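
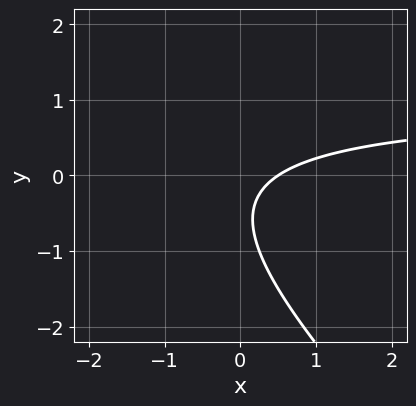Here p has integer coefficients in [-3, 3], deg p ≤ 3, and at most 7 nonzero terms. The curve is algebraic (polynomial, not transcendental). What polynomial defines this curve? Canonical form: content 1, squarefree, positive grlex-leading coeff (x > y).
deg p = 2.
Observable constraints: it misses every integer gridline on the y-axis.
Together with the visible shape, these determine p as stated.

2*x*y + 2*y^2 - 2*x + 2*y + 1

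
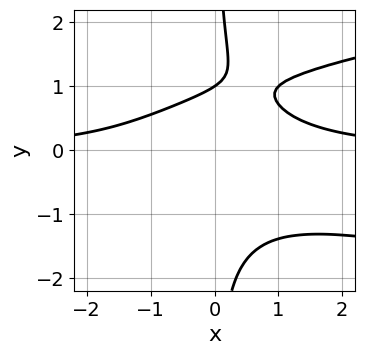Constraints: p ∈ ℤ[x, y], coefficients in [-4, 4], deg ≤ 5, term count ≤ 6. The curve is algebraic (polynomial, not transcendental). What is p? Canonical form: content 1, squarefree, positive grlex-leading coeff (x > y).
First, deg p = 4. A generic line meets the curve in up to 4 points.
Next, from the axis intercepts and sections: it crosses the y-axis at the gridline y = 1; it misses every integer gridline on the x-axis.
Finally, matching integer coefficients to the picture gives p.

3*x*y^3 - 2*x^2*y - x*y^2 - 3*y + 3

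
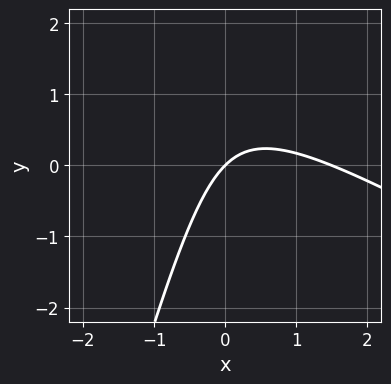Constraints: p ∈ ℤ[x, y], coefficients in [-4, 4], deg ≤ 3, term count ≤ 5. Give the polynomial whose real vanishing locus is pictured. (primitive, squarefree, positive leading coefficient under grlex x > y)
The degree is 2 — the shape is more complex than any degree-1 curve.
Observable constraints: it crosses the y-axis at the gridline y = 0; it crosses the x-axis at the gridline x = 0.
These observations pin down the coefficients.

2*x^2 + 3*x*y - y^2 - 3*x + 3*y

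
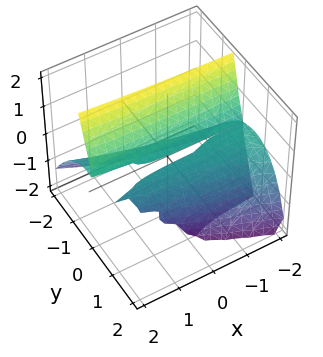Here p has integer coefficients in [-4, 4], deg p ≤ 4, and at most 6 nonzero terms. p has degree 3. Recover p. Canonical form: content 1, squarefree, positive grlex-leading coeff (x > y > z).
First, I count 2 distinct pieces.
Then, degree: no degree-2 surface has this shape, so deg p = 3.
Then, observable constraints: it crosses the z-axis at the gridline z = 0; it meets the y-axis at y = 0 (among the integer gridlines).
Finally, fitting integer coefficients to these (and the overall shape) gives p.

x*y^2 + 2*y^3 + 3*y*z + z^2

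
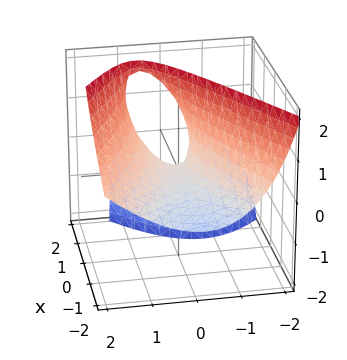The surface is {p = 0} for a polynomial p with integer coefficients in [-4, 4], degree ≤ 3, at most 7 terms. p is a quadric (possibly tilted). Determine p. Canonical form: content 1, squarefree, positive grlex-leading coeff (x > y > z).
Degree: a generic line meets the surface in up to 2 points, so deg p = 2.
Reading off the gridlines: it crosses the x-axis at the gridline x = 0; it crosses the y-axis at the gridline y = 0.
Solving for integer coefficients yields p as stated.

x^2 - 3*x*z - 3*y^2 + 2*y*z + 3*z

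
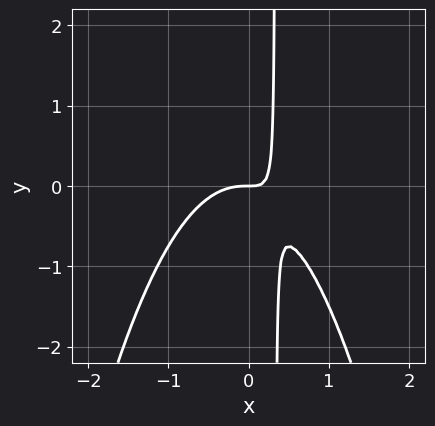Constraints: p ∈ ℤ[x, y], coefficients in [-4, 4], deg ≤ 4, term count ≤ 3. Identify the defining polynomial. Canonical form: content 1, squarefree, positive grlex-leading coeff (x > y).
Degree: a generic line meets the curve in up to 3 points, so deg p = 3.
Reading off the gridlines: it meets the x-axis at x = 0 (among the integer gridlines); one y-axis crossing is at y = 0.
Solving for integer coefficients yields p as stated.

3*x^3 + 3*x*y - y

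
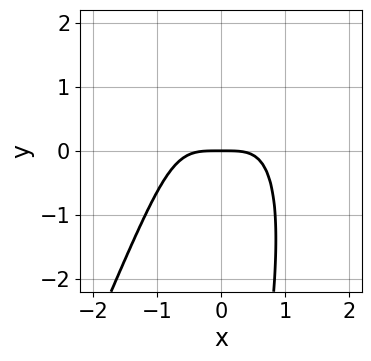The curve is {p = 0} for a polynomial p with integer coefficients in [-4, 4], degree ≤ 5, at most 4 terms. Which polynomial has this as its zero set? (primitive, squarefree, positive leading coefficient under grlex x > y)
The degree is 4 — no degree-3 curve has this shape.
Observable constraints: it meets the y-axis at y = 0 (among the integer gridlines); it meets the x-axis at x = 0 (among the integer gridlines).
Together with the visible shape, these determine p as stated.

3*x^4 - x^3*y + x*y^2 + 3*y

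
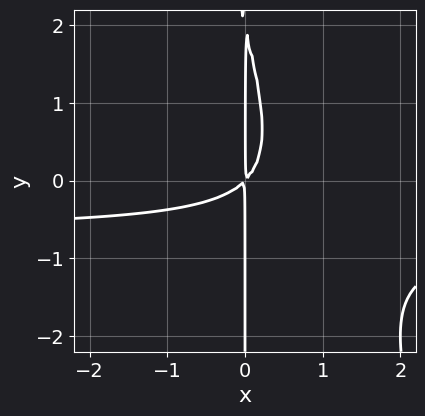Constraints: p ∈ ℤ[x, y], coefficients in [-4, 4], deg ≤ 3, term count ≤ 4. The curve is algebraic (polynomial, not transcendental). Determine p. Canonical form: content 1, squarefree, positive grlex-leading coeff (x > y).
3*x^2*y + x*y^2 + 2*x^2 - 2*x*y

1. The degree is 3 — a generic line meets the curve in up to 3 points.
2. Checking where it meets the axes: the visible y-axis segment lies entirely on the curve.
3. Together with the visible shape, these determine p as stated.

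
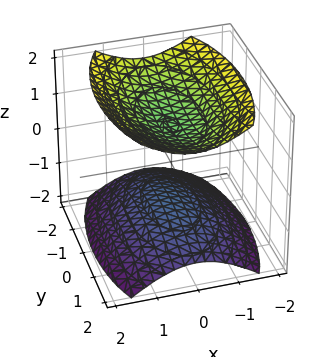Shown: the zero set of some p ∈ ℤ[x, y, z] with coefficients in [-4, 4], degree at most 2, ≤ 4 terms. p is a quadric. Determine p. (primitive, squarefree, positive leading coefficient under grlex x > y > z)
(a) There are 2 components. They look like related sheets of one shape, so recover p as a whole.
(b) deg p = 2. Two sheets facing apart; a quadric.
(c) Symmetries: the y ↦ −y reflection is a symmetry, so y appears only in even powers; it's symmetric under x → −x, forcing even powers of x; the z ↦ −z reflection is a symmetry, so z appears only in even powers.
(d) Against the integer gridlines: it misses every integer gridline on the x-axis; the z-axis gridline crossings are at z ∈ {-1, 1}; it misses every integer gridline on the y-axis.
(e) Putting this together gives p.

3*x^2 + y^2 - 3*z^2 + 3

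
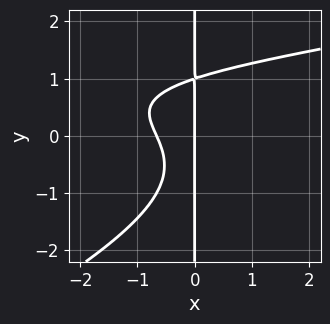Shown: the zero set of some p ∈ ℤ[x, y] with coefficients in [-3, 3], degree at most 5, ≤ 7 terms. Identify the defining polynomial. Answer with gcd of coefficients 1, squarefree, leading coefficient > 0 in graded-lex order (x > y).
First, the degree is 4 — a generic line meets the curve in up to 4 points.
Next, reading off the gridlines: the visible y-axis segment lies entirely on the curve; one x-axis crossing is at x = 0.
Finally, the integer polynomial consistent with all of this is the stated p.

x^2*y^2 - 2*x*y^3 - 2*x^2*y + 3*x^2 + 2*x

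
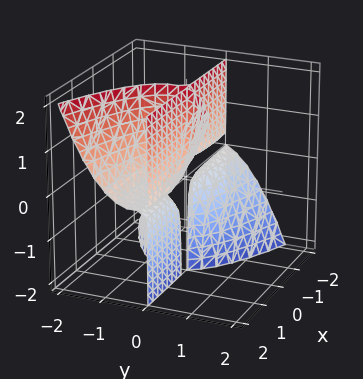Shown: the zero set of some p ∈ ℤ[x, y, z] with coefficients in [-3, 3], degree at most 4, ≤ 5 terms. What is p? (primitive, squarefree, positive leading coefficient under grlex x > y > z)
1. The picture has 3 separate pieces. Treating them together as one polynomial.
2. The degree is 3 — the shape is more complex than any degree-2 surface.
3. Checking where it meets the axes: the visible z-axis segment lies entirely on the surface; every point of the x-axis in the box is on the surface.
4. These observations pin down the coefficients.

2*x*y*z - 3*y^3 - 2*y^2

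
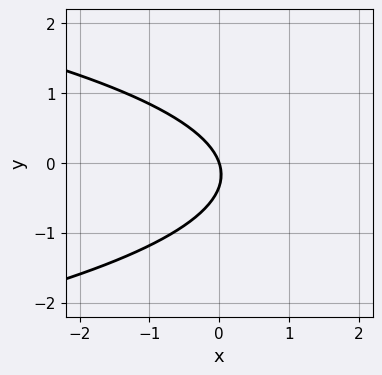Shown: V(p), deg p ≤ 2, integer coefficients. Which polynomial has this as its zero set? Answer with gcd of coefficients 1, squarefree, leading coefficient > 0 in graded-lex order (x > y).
The degree is 2 — the shape is more complex than any degree-1 curve.
From the axis intercepts and sections: it meets the x-axis at x = 0 (among the integer gridlines); it meets the y-axis at y = 0 (among the integer gridlines).
Matching integer coefficients to the picture gives p.

3*y^2 + 3*x + y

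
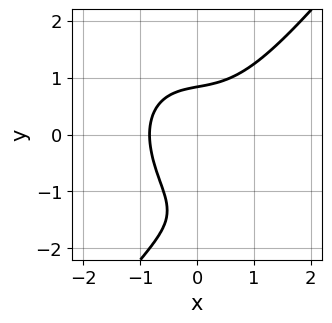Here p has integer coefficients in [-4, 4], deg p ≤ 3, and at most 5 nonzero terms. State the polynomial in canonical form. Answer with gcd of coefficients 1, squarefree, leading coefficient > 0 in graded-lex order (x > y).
2*x^3 - y^3 - 2*y^2 + x + 2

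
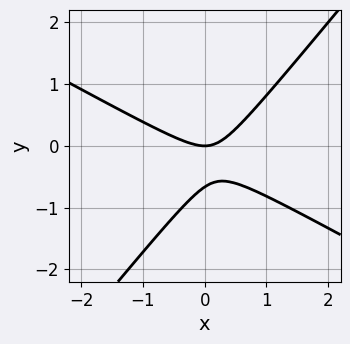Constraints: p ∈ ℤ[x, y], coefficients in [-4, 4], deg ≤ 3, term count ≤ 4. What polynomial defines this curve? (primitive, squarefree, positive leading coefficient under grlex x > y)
(a) deg p = 2. No degree-1 curve has this shape.
(b) Against the integer gridlines: one y-axis crossing is at y = 0; one x-axis crossing is at x = 0.
(c) Assembling these constraints gives the stated polynomial.

2*x^2 + 2*x*y - 3*y^2 - 2*y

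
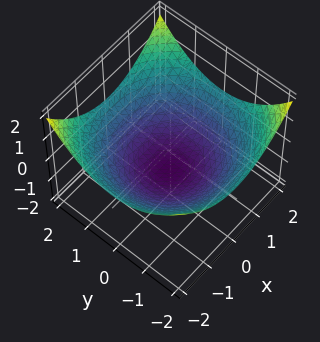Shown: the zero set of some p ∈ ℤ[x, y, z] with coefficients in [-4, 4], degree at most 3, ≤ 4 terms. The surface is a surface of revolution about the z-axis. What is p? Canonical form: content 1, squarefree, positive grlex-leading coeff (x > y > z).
1. The degree is 2 — the shape is more complex than any degree-1 surface.
2. Symmetries: rotational symmetry about the z-axis ⇒ p depends on x, y only through x² + y².
3. From the visible intercepts: a circular section at z = 0 has radius between 1 and 2; one z-axis crossing is at z = -1.
4. Fitting integer coefficients to these (and the overall shape) gives p.

x^2 + y^2 - 3*z - 3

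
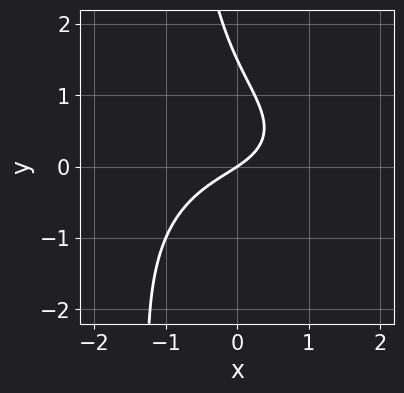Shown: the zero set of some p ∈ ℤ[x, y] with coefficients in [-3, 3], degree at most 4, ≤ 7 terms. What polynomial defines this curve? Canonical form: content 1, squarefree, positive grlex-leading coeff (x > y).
x^3 + 2*x*y^2 + 2*y^2 + 2*x - 3*y

(a) deg p = 3. The shape is more complex than any degree-2 curve.
(b) From the visible intercepts: it meets the y-axis at y = 0 (among the integer gridlines); one x-axis crossing is at x = 0.
(c) The integer polynomial consistent with all of this is the stated p.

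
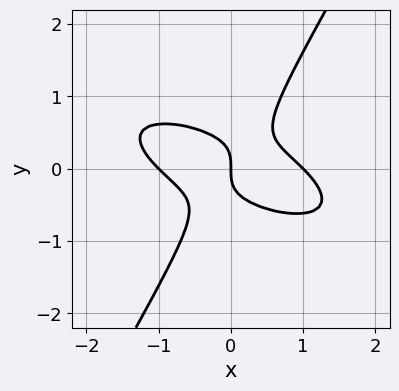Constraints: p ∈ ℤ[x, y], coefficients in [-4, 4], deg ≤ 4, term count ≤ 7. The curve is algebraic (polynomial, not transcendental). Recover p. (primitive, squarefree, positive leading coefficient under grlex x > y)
x^3 + 2*x^2*y + 2*x*y^2 - 2*y^3 - x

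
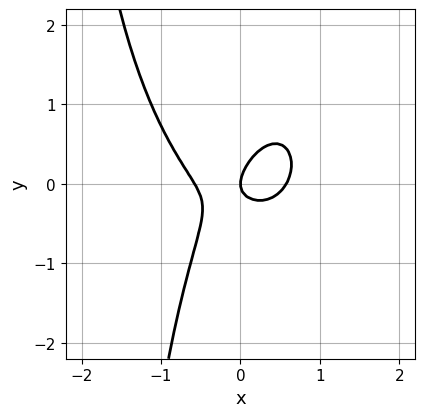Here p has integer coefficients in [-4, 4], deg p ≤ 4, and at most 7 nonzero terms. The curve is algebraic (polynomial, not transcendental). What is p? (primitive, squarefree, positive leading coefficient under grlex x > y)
(a) Degree: a generic line meets the curve in up to 3 points, so deg p = 3.
(b) Against the integer gridlines: one x-axis crossing is at x = 0; it meets the y-axis at y = 0 (among the integer gridlines).
(c) Fitting integer coefficients to these (and the overall shape) gives p.

3*x^3 + x*y^2 - 2*x*y + 2*y^2 - x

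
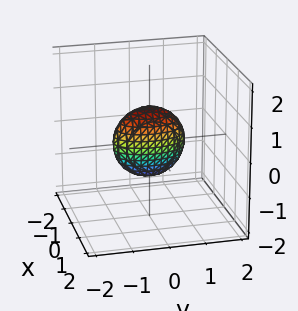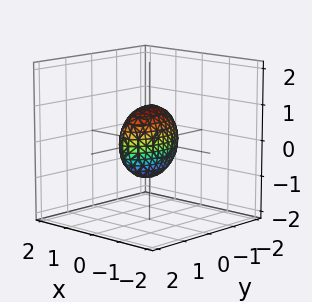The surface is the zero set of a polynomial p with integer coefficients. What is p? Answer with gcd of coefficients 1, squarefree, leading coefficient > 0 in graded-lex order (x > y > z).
First, deg p = 2. A closed, bounded, convex surface; a quadric.
Then, symmetries: the x ↦ −x reflection is a symmetry, so x appears only in even powers; the y ↦ −y reflection is a symmetry, so y appears only in even powers; it's symmetric under z → −z, forcing even powers of z.
Then, observable constraints: the z-axis gridline crossings are at z ∈ {-1, 1}; among the integer gridlines, it crosses the y-axis at y ∈ {-1, 1}.
Finally, solving for integer coefficients yields p as stated.

3*x^2 + y^2 + z^2 - 1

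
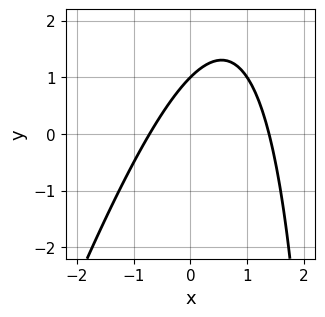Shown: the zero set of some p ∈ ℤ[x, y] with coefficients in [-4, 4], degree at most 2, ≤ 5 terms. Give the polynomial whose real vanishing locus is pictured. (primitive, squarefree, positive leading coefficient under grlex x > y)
The degree is 2 — the shape is more complex than any degree-1 curve.
Against the integer gridlines: one y-axis crossing is at y = 1.
Matching integer coefficients to the picture gives p.

3*x^2 - x*y - 2*x + 3*y - 3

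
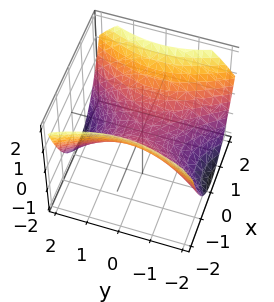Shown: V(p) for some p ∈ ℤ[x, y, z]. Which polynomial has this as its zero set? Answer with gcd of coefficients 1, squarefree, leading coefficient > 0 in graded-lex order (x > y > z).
First, deg p = 2.
Then, symmetries: the x ↦ −x reflection is a symmetry, so x appears only in even powers; the y ↦ −y reflection is a symmetry, so y appears only in even powers.
Next, checking where it meets the axes: one y-axis crossing is at y = 0; it meets the z-axis at z = 0 (among the integer gridlines); it meets the x-axis at x = 0 (among the integer gridlines).
Finally, fitting integer coefficients to these (and the overall shape) gives p.

2*x^2 - y^2 - 3*z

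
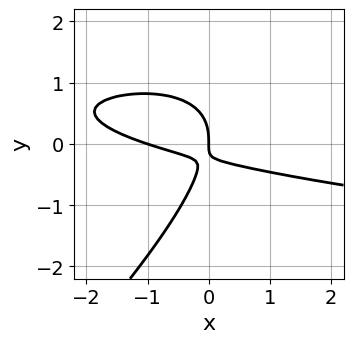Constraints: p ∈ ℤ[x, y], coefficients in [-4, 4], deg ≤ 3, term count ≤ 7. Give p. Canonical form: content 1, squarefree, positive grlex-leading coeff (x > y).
2*x*y^2 - 2*y^3 - x^2 - 3*x*y - x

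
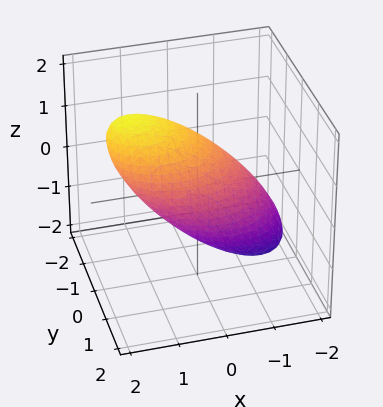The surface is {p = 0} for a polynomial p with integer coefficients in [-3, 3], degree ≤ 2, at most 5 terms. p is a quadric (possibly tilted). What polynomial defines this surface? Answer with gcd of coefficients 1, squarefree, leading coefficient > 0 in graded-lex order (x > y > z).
2*x^2 - 3*x*z + 3*y^2 + 2*z^2 - 3

(a) Degree: no degree-1 surface has this shape, so deg p = 2.
(b) Against the integer gridlines: the y-axis gridline crossings are at y ∈ {-1, 1}.
(c) Together with the visible shape, these determine p as stated.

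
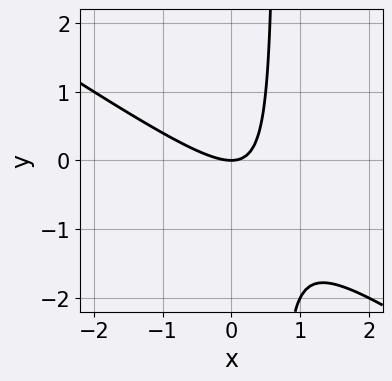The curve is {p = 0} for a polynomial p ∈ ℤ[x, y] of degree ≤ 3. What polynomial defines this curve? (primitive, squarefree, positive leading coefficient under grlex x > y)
First, deg p = 2. The shape is more complex than any degree-1 curve.
Next, reading off the gridlines: one x-axis crossing is at x = 0; one y-axis crossing is at y = 0.
Finally, together with the visible shape, these determine p as stated.

2*x^2 + 3*x*y - 2*y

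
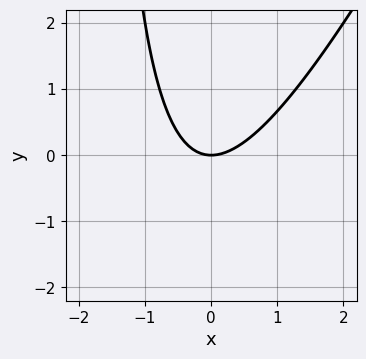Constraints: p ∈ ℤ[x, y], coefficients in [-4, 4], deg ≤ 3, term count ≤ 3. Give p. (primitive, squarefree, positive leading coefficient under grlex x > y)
The degree is 2 — no degree-1 curve has this shape.
From the visible intercepts: it meets the y-axis at y = 0 (among the integer gridlines); it crosses the x-axis at the gridline x = 0.
Fitting integer coefficients to these (and the overall shape) gives p.

2*x^2 - x*y - 2*y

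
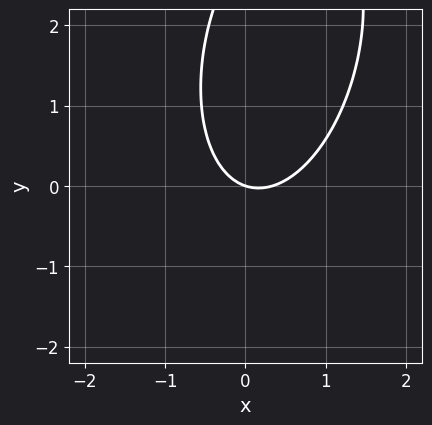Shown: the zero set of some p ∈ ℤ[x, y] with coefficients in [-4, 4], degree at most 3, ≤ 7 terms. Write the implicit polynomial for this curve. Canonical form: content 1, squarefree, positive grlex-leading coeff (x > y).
deg p = 2.
From the axis intercepts and sections: one x-axis crossing is at x = 0; one y-axis crossing is at y = 0.
Fitting integer coefficients to these (and the overall shape) gives p.

3*x^2 - x*y + y^2 - x - 3*y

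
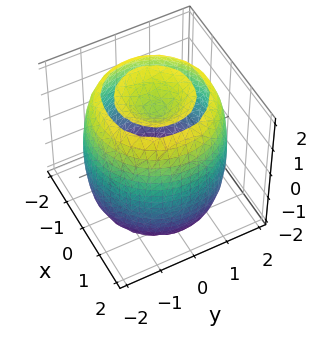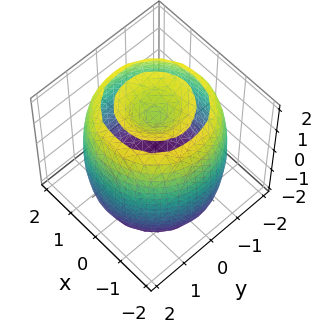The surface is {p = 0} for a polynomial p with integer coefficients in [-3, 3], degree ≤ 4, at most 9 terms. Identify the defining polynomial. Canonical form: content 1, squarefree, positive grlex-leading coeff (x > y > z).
x^4 + 2*x^2*y^2 + y^4 - 3*x^2 - 3*y^2 + z^2 - 2

(a) I count 2 distinct pieces. They look like related sheets of one shape, so recover p as a whole.
(b) The degree is 4 — the shape is more complex than any degree-3 surface.
(c) Symmetries: rotational symmetry about the z-axis ⇒ p depends on x, y only through x² + y².
(d) From the axis intercepts and sections: a circular section at z = 1 has radius between 1 and 2.
(e) The integer polynomial consistent with all of this is the stated p.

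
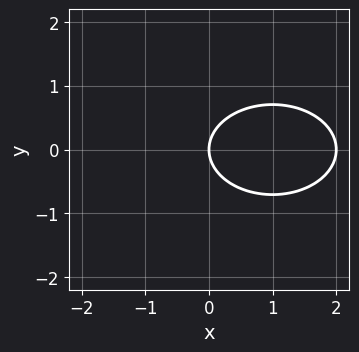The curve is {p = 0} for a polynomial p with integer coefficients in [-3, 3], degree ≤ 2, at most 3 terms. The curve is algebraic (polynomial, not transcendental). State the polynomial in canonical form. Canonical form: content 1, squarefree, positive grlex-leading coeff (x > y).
x^2 + 2*y^2 - 2*x

(a) Degree: the shape is more complex than any degree-1 curve, so deg p = 2.
(b) Symmetries: the y ↦ −y reflection is a symmetry, so y appears only in even powers.
(c) From the axis intercepts and sections: the x-axis gridline crossings are at x ∈ {0, 2}; it crosses the y-axis at the gridline y = 0.
(d) Fitting integer coefficients to these (and the overall shape) gives p.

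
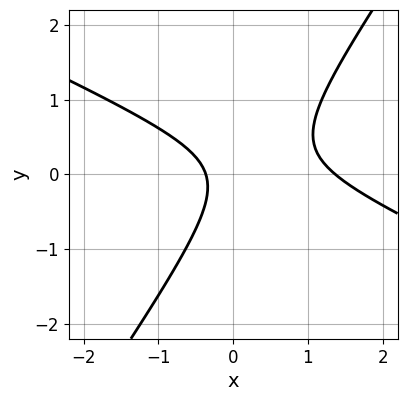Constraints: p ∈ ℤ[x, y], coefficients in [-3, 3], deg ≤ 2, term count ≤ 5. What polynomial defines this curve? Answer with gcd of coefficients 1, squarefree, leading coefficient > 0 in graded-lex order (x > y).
deg p = 2. The shape is more complex than any degree-1 curve.
From the axis intercepts and sections: it misses every integer gridline on the y-axis.
Fitting integer coefficients to these (and the overall shape) gives p.

2*x^2 + 3*x*y - 3*y^2 - 2*x - 1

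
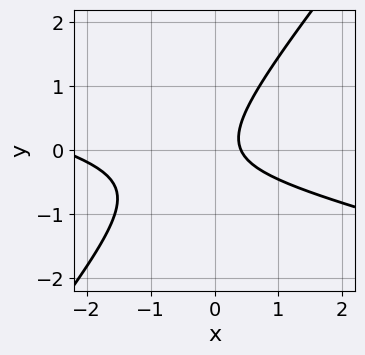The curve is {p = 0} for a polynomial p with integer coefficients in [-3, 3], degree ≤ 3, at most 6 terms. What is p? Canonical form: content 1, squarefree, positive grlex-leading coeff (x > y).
x^2 + 3*x*y - 3*y^2 + 2*x - 1

Degree: no degree-1 curve has this shape, so deg p = 2.
From the axis intercepts and sections: the curve avoids every integer y-axis point in the box.
Solving for integer coefficients yields p as stated.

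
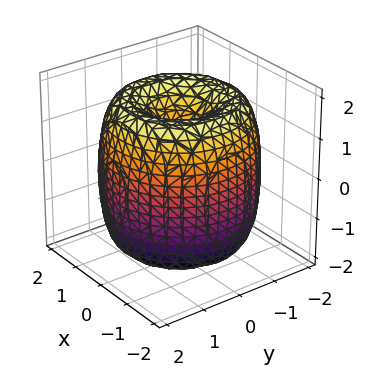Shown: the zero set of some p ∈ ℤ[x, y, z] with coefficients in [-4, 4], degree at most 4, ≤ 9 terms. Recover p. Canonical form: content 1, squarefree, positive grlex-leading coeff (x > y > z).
x^4 + 2*x^2*y^2 + y^4 - 3*x^2 - 3*y^2 + z^2 - 1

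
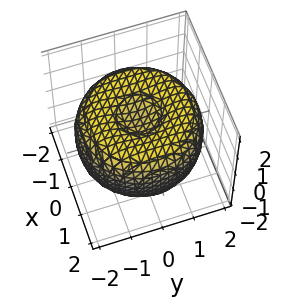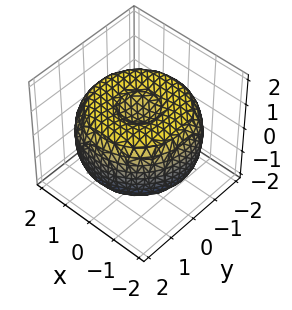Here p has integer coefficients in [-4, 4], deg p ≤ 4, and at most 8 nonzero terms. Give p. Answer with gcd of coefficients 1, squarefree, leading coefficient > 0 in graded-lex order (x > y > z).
1. deg p = 4.
2. Symmetry: every cross-section ⟂ z is a circle, so x, y appear only via x² + y².
3. Reading off the gridlines: a circular section at z = 1 has radius between 0 and 1.
4. Matching integer coefficients to the picture gives p.

x^4 + 2*x^2*y^2 + y^4 - 3*x^2 - 3*y^2 + 3*z^2 - 2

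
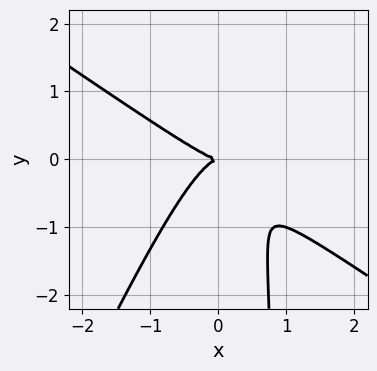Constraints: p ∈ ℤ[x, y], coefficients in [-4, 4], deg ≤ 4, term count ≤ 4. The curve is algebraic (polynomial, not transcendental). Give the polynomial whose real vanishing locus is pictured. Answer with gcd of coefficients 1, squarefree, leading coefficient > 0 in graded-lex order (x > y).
3*x^3 + 3*x^2*y - 2*x*y^2 + 2*y^2

1. deg p = 3.
2. Observable constraints: it crosses the x-axis at the gridline x = 0; it meets the y-axis at y = 0 (among the integer gridlines).
3. Solving for integer coefficients yields p as stated.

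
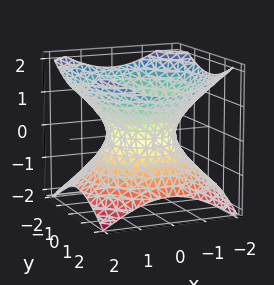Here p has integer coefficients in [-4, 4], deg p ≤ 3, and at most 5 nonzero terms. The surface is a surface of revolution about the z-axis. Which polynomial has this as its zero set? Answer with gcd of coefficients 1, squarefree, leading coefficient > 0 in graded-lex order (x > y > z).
(a) Degree: a generic line meets the surface in up to 2 points, so deg p = 2.
(b) By symmetry, the surface is invariant under rotation about z: p = q(x² + y², z).
(c) Reading off the gridlines: among the integer gridlines, it crosses the x-axis at x ∈ {-1, 1}; among the integer gridlines, it crosses the y-axis at y ∈ {-1, 1}; it misses every integer gridline on the z-axis.
(d) Matching integer coefficients to the picture gives p.

2*x^2 + 2*y^2 - 3*z^2 - 2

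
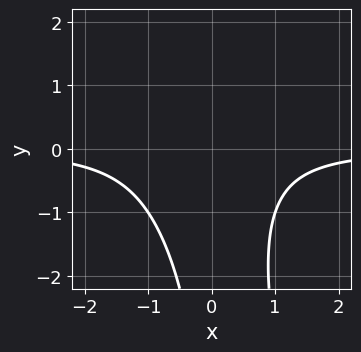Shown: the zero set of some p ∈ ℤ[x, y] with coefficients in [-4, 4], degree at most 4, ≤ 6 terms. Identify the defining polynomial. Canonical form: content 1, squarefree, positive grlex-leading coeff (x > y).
3*x^2*y + x*y^2 + x*y + 3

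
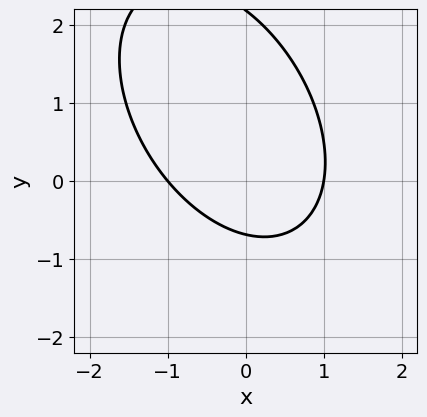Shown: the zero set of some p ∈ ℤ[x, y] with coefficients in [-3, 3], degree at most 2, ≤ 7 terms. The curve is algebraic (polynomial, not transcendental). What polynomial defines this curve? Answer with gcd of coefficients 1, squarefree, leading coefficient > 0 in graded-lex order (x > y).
Degree: the shape is more complex than any degree-1 curve, so deg p = 2.
Observable constraints: among the integer gridlines, it crosses the x-axis at x ∈ {-1, 1}.
Together with the visible shape, these determine p as stated.

3*x^2 + 2*x*y + 2*y^2 - 3*y - 3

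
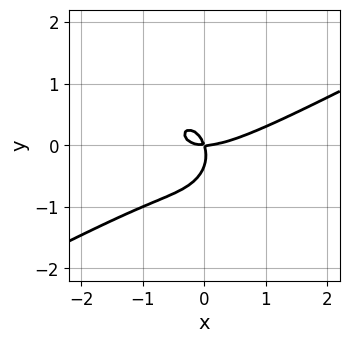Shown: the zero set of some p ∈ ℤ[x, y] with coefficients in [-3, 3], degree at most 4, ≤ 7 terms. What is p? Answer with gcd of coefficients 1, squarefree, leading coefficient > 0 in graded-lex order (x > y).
deg p = 3. A generic line meets the curve in up to 3 points.
Checking where it meets the axes: it crosses the x-axis at the gridline x = 0; one y-axis crossing is at y = 0.
Matching integer coefficients to the picture gives p.

2*x^3 - 3*x^2*y - 3*y^3 - 3*x*y - y^2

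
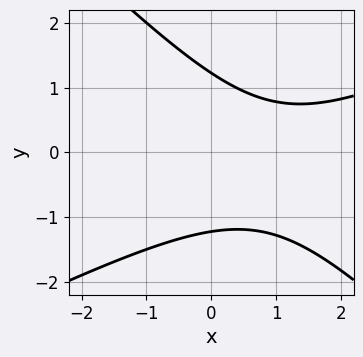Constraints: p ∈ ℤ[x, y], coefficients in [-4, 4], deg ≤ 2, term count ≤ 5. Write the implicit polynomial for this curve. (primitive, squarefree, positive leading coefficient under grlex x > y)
The degree is 2 — a generic line meets the curve in up to 2 points.
Reading off the gridlines: no x-intercept at any integer in the box.
Putting this together gives p.

x^2 - x*y - 2*y^2 - 2*x + 3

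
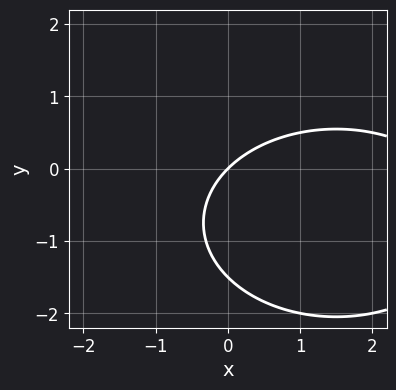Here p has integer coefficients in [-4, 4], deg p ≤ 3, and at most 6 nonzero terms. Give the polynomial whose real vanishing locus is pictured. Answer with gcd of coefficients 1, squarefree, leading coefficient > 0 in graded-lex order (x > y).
First, deg p = 2. The shape is more complex than any degree-1 curve.
Then, from the visible intercepts: it crosses the y-axis at the gridline y = 0; it meets the x-axis at x = 0 (among the integer gridlines).
Finally, the integer polynomial consistent with all of this is the stated p.

x^2 + 2*y^2 - 3*x + 3*y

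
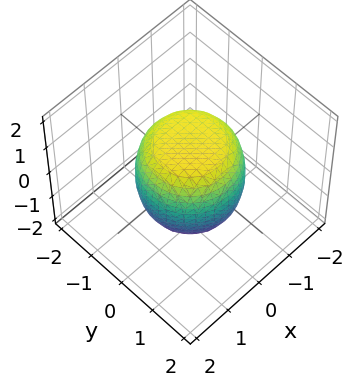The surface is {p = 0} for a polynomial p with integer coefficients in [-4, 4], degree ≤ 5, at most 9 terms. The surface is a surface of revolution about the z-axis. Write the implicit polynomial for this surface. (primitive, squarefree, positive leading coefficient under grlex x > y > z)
2*x^4 + 4*x^2*y^2 + 2*y^4 - x^2 - y^2 + 2*z^2 - 3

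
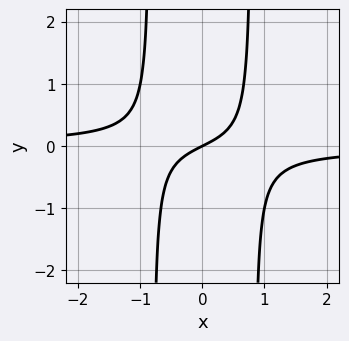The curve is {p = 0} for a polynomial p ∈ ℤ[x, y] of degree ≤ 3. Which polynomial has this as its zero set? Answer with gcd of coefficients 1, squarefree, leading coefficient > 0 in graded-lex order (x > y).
3*x^2*y + x - 2*y

The degree is 3 — no degree-2 curve has this shape.
Checking where it meets the axes: it meets the y-axis at y = 0 (among the integer gridlines); one x-axis crossing is at x = 0.
Together with the visible shape, these determine p as stated.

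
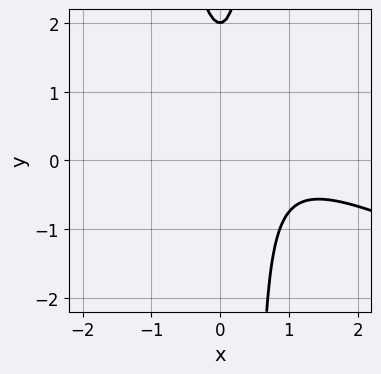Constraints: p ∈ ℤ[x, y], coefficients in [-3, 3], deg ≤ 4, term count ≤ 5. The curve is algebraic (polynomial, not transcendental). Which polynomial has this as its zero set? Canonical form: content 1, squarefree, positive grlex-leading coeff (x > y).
Degree: the shape is more complex than any degree-3 curve, so deg p = 4.
Observable constraints: the curve avoids every integer x-axis point in the box; it meets the y-axis at y = 2 (among the integer gridlines).
Putting this together gives p.

x^4 + 2*x^3*y + 3*x^2*y - y + 2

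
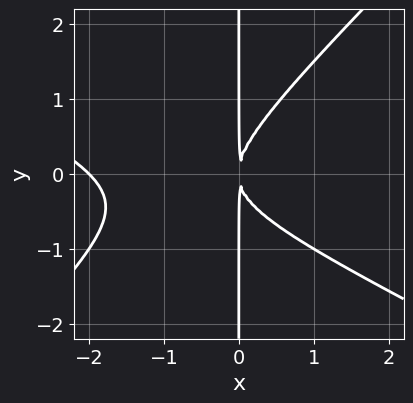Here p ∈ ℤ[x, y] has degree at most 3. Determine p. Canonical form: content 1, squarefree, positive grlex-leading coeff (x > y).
x^3 + x^2*y - 2*x*y^2 + 2*x^2

deg p = 3.
Checking where it meets the axes: the visible y-axis segment lies entirely on the curve; it crosses the x-axis at the gridline x = -2.
The integer polynomial consistent with all of this is the stated p.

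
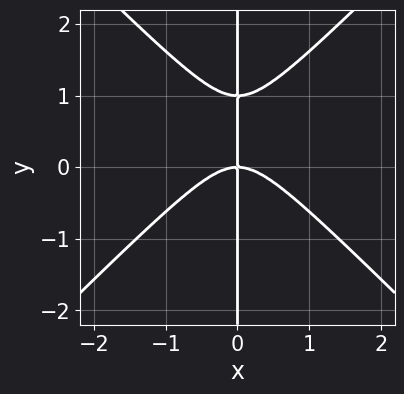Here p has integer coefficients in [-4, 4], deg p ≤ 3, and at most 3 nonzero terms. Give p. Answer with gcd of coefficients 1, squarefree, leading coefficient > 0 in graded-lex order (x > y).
x^3 - x*y^2 + x*y

(a) deg p = 3. A generic line meets the curve in up to 3 points.
(b) Against the integer gridlines: the visible y-axis segment lies entirely on the curve; one x-axis crossing is at x = 0.
(c) Together with the visible shape, these determine p as stated.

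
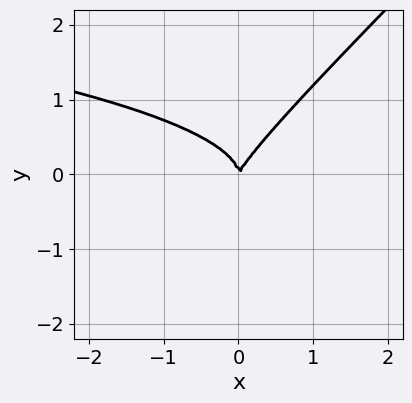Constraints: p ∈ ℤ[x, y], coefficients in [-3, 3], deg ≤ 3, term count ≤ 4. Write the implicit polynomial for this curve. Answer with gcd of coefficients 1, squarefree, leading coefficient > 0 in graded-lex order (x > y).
3*x*y^2 - 3*y^3 + 2*x^2 - x*y

(a) The degree is 3 — the shape is more complex than any degree-2 curve.
(b) From the axis intercepts and sections: it crosses the y-axis at the gridline y = 0; it meets the x-axis at x = 0 (among the integer gridlines).
(c) Solving for integer coefficients yields p as stated.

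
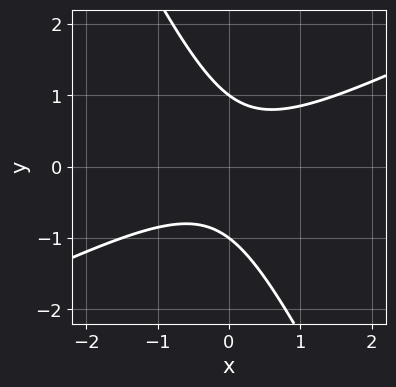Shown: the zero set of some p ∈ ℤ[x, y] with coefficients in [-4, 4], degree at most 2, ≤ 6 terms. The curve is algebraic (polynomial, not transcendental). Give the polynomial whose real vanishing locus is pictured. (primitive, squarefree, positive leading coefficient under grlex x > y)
First, degree: no degree-1 curve has this shape, so deg p = 2.
Next, reading off the gridlines: it misses every integer gridline on the x-axis; among the integer gridlines, it crosses the y-axis at y ∈ {-1, 1}.
Finally, these observations pin down the coefficients.

2*x^2 - 3*x*y - 2*y^2 + 2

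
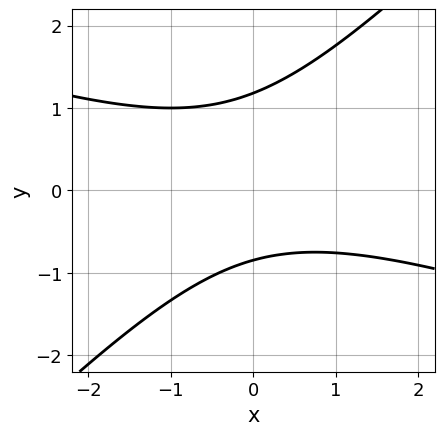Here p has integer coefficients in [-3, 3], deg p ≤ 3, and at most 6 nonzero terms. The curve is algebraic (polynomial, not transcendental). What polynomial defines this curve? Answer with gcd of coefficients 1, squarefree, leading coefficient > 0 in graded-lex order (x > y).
Degree: a generic line meets the curve in up to 2 points, so deg p = 2.
Reading off the gridlines: no x-intercept at any integer in the box.
Putting this together gives p.

x^2 + 2*x*y - 3*y^2 + y + 3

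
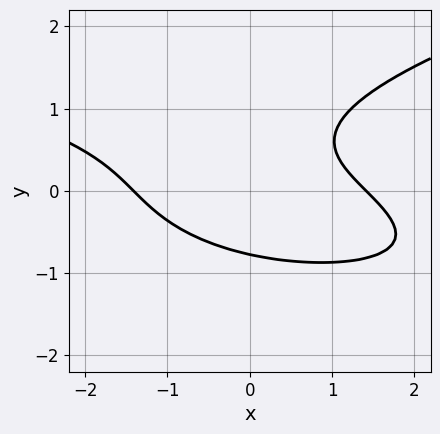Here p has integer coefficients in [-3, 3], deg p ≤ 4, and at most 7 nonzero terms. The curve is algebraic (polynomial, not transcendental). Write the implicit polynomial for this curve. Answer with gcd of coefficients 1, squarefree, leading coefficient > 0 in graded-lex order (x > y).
First, degree: a generic line meets the curve in up to 3 points, so deg p = 3.
Finally, matching integer coefficients to the picture gives p.

3*y^3 - x^2 - 2*x*y - y^2 + 2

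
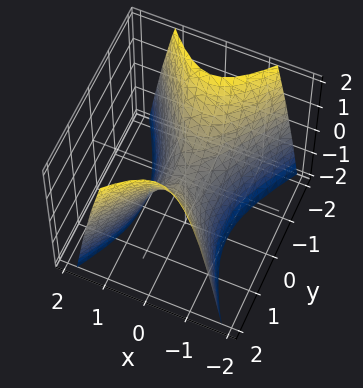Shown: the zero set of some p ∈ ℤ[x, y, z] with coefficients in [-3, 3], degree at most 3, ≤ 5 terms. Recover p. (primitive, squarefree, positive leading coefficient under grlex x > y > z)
(a) The degree is 2 — a saddle surface; a quadric.
(b) Symmetries: it's symmetric under x → −x, forcing even powers of x; the y ↦ −y reflection is a symmetry, so y appears only in even powers.
(c) From the visible intercepts: it meets the y-axis at y = 0 (among the integer gridlines); one z-axis crossing is at z = 0; one x-axis crossing is at x = 0.
(d) Fitting integer coefficients to these (and the overall shape) gives p.

2*x^2 - y^2 + z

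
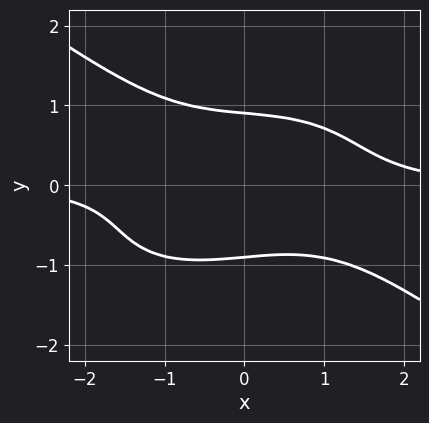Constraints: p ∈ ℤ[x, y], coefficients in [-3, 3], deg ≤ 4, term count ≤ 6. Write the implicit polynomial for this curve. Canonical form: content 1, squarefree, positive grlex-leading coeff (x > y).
x^3*y + 3*y^4 + x*y^2 - 2

(a) deg p = 4. The shape is more complex than any degree-3 curve.
(b) Observable constraints: the curve avoids every integer x-axis point in the box.
(c) Matching integer coefficients to the picture gives p.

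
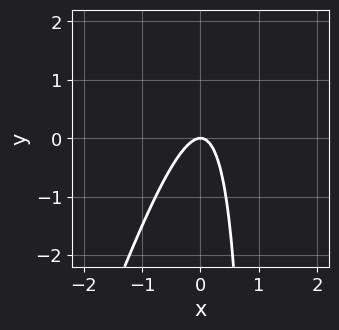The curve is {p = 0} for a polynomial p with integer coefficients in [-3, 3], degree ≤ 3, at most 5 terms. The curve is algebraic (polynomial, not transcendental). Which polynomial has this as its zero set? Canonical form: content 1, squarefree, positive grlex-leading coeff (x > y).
3*x^2 - x*y + y

First, the degree is 2 — no degree-1 curve has this shape.
Then, reading off the gridlines: one x-axis crossing is at x = 0; it crosses the y-axis at the gridline y = 0.
Finally, the integer polynomial consistent with all of this is the stated p.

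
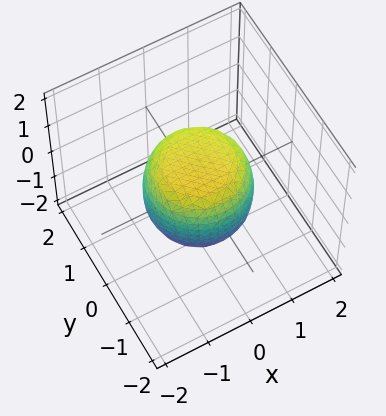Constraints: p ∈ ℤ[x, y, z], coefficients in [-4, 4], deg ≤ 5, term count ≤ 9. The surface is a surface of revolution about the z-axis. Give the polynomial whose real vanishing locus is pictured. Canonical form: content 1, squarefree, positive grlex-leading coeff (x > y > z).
2*x^4 + 4*x^2*y^2 + 2*y^4 - x^2 - y^2 + 2*z^2 - 2

1. The degree is 4 — no degree-3 surface has this shape.
2. Symmetry: every cross-section ⟂ z is a circle, so x, y appear only via x² + y².
3. Checking where it meets the axes: a circular section at z = -1 has radius between 0 and 1; the z-axis gridline crossings are at z ∈ {-1, 1}.
4. Assembling these constraints gives the stated polynomial.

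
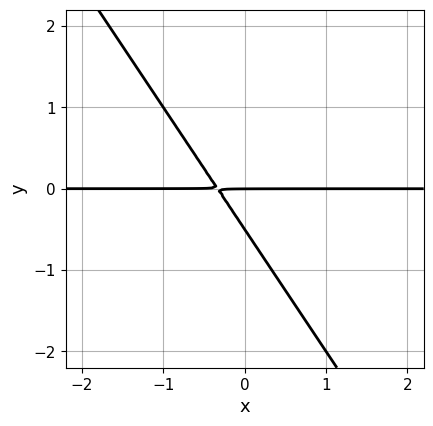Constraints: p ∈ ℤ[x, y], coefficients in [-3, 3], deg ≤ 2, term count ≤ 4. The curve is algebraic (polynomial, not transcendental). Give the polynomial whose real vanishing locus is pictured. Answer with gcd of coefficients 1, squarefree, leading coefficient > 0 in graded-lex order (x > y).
3*x*y + 2*y^2 + y

1. Degree: a generic line meets the curve in up to 2 points, so deg p = 2.
2. Checking where it meets the axes: it crosses the y-axis at the gridline y = 0; every point of the x-axis in the box is on the curve.
3. Assembling these constraints gives the stated polynomial.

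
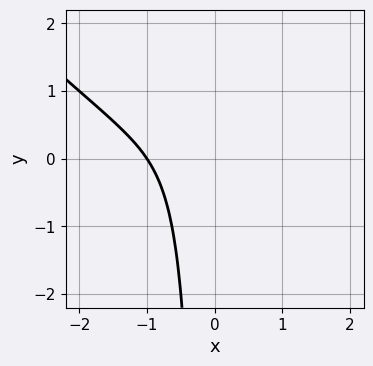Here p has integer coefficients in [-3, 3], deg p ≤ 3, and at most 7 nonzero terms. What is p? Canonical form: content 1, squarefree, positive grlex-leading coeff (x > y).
2*x^3 + 2*x^2*y + 3*x^2 + 3*x + 2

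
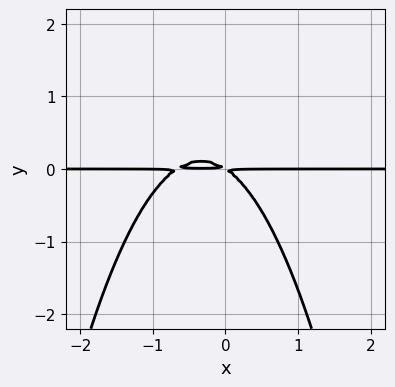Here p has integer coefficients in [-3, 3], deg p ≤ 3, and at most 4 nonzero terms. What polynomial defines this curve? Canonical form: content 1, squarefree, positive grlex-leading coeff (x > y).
3*x^2*y + 2*x*y + 3*y^2

First, degree: a generic line meets the curve in up to 3 points, so deg p = 3.
Next, observable constraints: the visible x-axis segment lies entirely on the curve.
Finally, matching integer coefficients to the picture gives p.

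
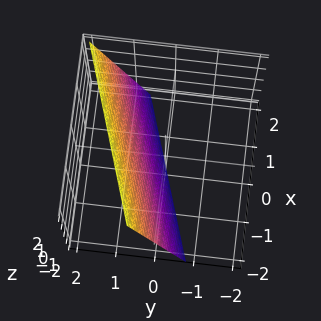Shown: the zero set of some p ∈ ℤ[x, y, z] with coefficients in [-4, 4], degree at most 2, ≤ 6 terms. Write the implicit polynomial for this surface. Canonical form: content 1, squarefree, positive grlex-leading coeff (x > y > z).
1. Degree: the surface is flat (a plane), so deg p = 1.
2. Checking where it meets the axes: it crosses the x-axis at the gridline x = -2; one z-axis crossing is at z = -2.
3. Solving for integer coefficients yields p as stated.

x - 3*y + z + 2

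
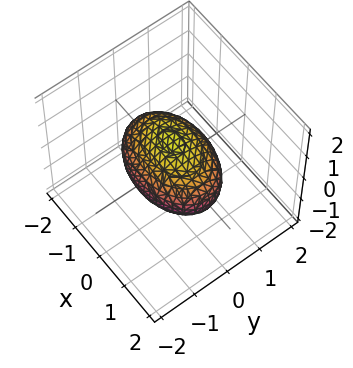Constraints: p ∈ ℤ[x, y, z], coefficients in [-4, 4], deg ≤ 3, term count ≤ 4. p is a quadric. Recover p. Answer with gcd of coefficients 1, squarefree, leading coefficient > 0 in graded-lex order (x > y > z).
1. Degree: bounded and convex; a quadric, so deg p = 2.
2. Symmetries: the y ↦ −y reflection is a symmetry, so y appears only in even powers; it's symmetric under x → −x, forcing even powers of x; it's symmetric under z → −z, forcing even powers of z.
3. Against the integer gridlines: the y-axis gridline crossings are at y ∈ {-1, 1}; among the integer gridlines, it crosses the z-axis at z ∈ {-1, 1}.
4. Assembling these constraints gives the stated polynomial.

x^2 + 2*y^2 + 2*z^2 - 2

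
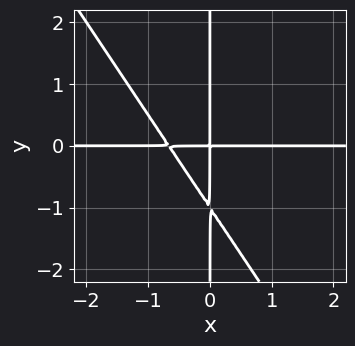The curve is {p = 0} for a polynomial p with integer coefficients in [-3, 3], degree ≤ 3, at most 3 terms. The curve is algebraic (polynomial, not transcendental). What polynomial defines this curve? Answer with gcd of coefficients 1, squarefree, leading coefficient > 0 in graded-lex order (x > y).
First, deg p = 3.
Then, reading off the gridlines: the visible y-axis segment lies entirely on the curve; the visible x-axis segment lies entirely on the curve.
Finally, together with the visible shape, these determine p as stated.

3*x^2*y + 2*x*y^2 + 2*x*y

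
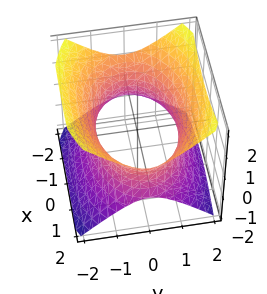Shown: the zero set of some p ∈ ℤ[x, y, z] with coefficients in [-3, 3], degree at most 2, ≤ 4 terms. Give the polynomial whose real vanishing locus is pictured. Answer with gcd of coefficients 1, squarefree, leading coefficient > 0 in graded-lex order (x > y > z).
x^2 + 2*y^2 - 2*z^2 - 3

1. The degree is 2 — an hourglass — one-sheet hyperboloid; a quadric.
2. Symmetries: mirror symmetry y ↦ −y ⇒ only even powers of y; it's symmetric under x → −x, forcing even powers of x; it's symmetric under z → −z, forcing even powers of z.
3. Checking where it meets the axes: the surface avoids every integer z-axis point in the box.
4. These observations pin down the coefficients.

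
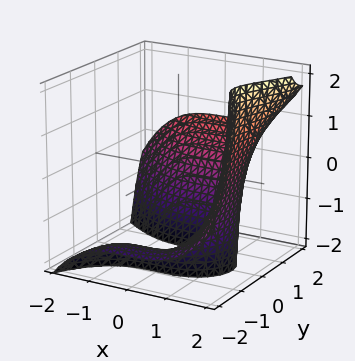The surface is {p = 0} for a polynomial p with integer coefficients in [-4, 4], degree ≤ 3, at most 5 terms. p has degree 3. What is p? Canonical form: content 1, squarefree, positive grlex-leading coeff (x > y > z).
x^3 + y^3 - 2*y^2*z - 3

The degree is 3 — no degree-2 surface has this shape.
From the axis intercepts and sections: no z-intercept at any integer in the box.
Matching integer coefficients to the picture gives p.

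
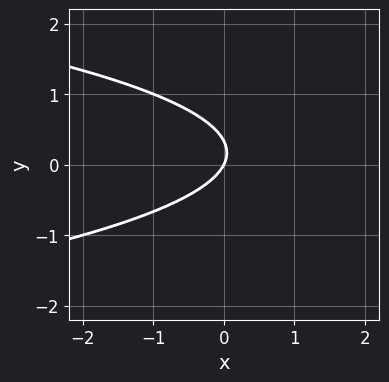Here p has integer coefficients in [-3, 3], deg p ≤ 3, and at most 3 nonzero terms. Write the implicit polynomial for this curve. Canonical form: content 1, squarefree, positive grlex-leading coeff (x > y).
1. deg p = 2.
2. From the visible intercepts: it crosses the x-axis at the gridline x = 0; it crosses the y-axis at the gridline y = 0.
3. Assembling these constraints gives the stated polynomial.

3*y^2 + 2*x - y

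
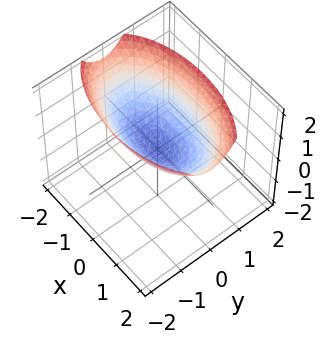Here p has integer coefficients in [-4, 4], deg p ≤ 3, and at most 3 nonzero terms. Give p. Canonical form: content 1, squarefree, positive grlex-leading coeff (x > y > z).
x^2 + 3*y^2 - 3*z

(a) Degree: a single bowl opening along one axis; a quadric, so deg p = 2.
(b) Symmetries: the x ↦ −x reflection is a symmetry, so x appears only in even powers; mirror symmetry y ↦ −y ⇒ only even powers of y.
(c) From the visible intercepts: one x-axis crossing is at x = 0; it crosses the z-axis at the gridline z = 0; one y-axis crossing is at y = 0.
(d) Matching integer coefficients to the picture gives p.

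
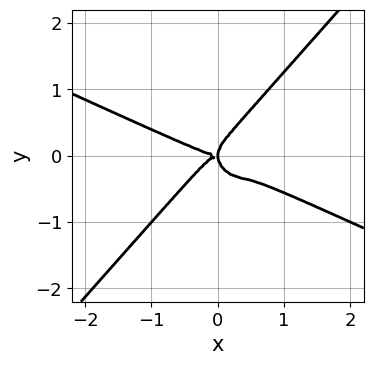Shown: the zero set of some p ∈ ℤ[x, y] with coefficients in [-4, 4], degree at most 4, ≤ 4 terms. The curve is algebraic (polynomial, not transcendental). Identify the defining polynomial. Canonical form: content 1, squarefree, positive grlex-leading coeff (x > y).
First, deg p = 4.
Then, observable constraints: it crosses the y-axis at the gridline y = 0; one x-axis crossing is at x = 0.
Finally, these observations pin down the coefficients.

x^4 + 2*x^3*y - 2*y^4 + x*y^2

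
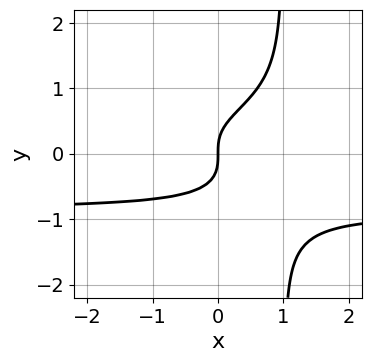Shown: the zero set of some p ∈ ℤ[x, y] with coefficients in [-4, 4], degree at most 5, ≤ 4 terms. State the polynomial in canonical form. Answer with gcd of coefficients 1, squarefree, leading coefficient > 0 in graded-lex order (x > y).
First, degree: the shape is more complex than any degree-3 curve, so deg p = 4.
Next, from the axis intercepts and sections: it crosses the y-axis at the gridline y = 0; it meets the x-axis at x = 0 (among the integer gridlines).
Finally, these observations pin down the coefficients.

3*x*y^3 - 3*y^3 + 2*x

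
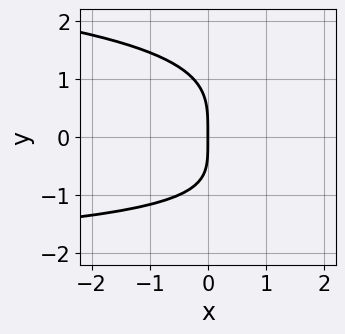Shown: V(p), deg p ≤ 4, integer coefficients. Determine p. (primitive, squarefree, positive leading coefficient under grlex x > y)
y^4 + x*y + 3*x

Degree: no degree-3 curve has this shape, so deg p = 4.
Reading off the gridlines: it crosses the y-axis at the gridline y = 0; it meets the x-axis at x = 0 (among the integer gridlines).
These observations pin down the coefficients.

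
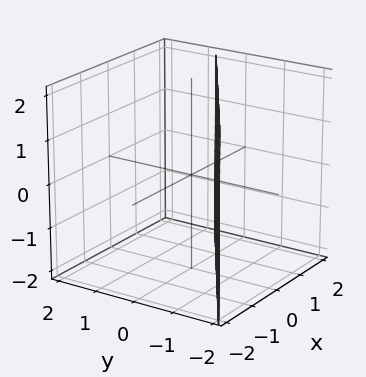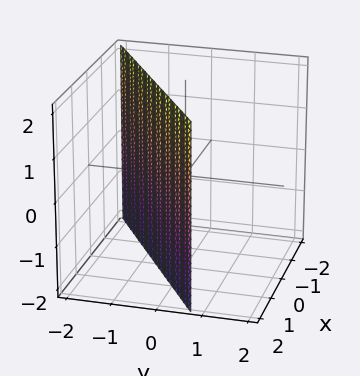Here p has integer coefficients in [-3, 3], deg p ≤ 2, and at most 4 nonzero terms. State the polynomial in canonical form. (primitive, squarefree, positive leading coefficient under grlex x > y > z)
deg p = 1. The surface is flat (a plane).
From the visible intercepts: it misses every integer gridline on the z-axis; one x-axis crossing is at x = 1.
Solving for integer coefficients yields p as stated.

2*x - 3*y - 2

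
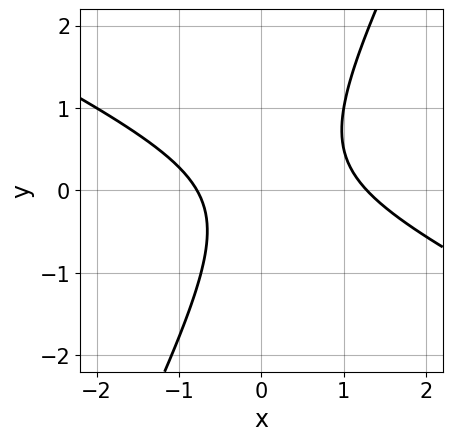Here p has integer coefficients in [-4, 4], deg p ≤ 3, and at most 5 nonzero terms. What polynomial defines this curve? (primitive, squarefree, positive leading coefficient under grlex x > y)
2*x^2 + 3*x*y - 2*y^2 - x - 2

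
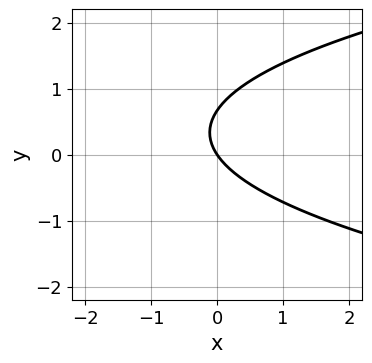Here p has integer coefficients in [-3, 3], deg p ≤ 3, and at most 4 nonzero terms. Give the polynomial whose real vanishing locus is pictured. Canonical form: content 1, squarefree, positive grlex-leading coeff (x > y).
1. Degree: no degree-1 curve has this shape, so deg p = 2.
2. From the visible intercepts: it meets the y-axis at y = 0 (among the integer gridlines); it crosses the x-axis at the gridline x = 0.
3. Matching integer coefficients to the picture gives p.

3*y^2 - 3*x - 2*y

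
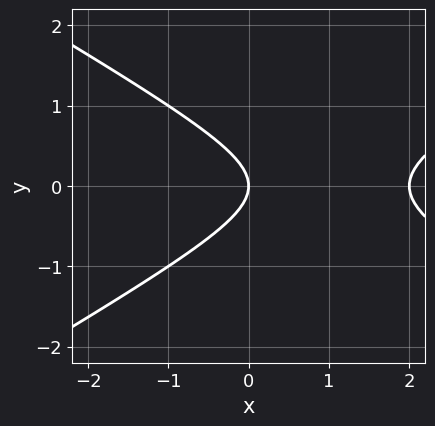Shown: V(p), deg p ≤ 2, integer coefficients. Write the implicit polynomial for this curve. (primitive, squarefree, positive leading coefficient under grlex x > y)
x^2 - 3*y^2 - 2*x

1. deg p = 2.
2. Symmetries: mirror symmetry y ↦ −y ⇒ only even powers of y.
3. Reading off the gridlines: the x-axis gridline crossings are at x ∈ {0, 2}; it crosses the y-axis at the gridline y = 0.
4. The integer polynomial consistent with all of this is the stated p.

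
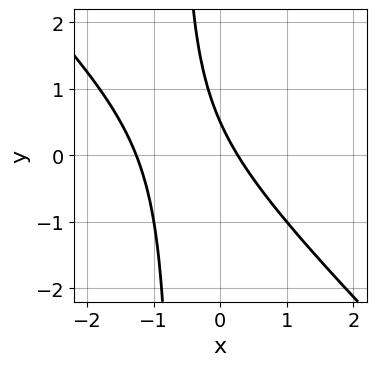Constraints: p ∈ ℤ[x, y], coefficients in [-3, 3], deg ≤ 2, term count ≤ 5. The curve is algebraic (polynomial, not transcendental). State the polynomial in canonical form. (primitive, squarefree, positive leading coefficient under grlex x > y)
3*x^2 + 3*x*y + 3*x + 2*y - 1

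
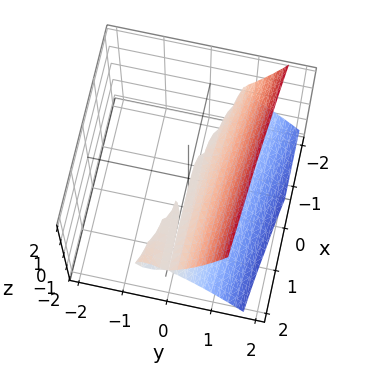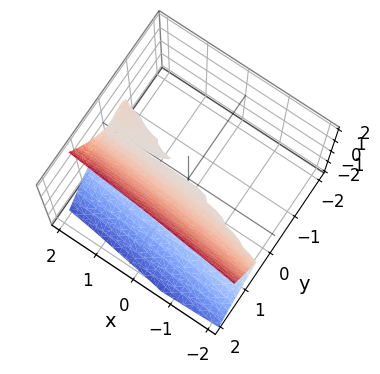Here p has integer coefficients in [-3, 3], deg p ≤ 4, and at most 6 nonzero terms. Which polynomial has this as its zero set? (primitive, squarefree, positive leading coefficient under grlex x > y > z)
x*y^2 + 3*y^3 + y^2*z - 3*z^2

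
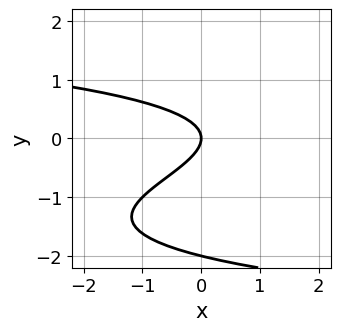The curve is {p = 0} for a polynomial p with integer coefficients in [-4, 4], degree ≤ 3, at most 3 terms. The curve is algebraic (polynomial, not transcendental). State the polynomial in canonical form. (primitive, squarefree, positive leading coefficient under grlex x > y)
(a) deg p = 3.
(b) Checking where it meets the axes: it crosses the x-axis at the gridline x = 0; among the integer gridlines, it crosses the y-axis at y ∈ {-2, 0}.
(c) Matching integer coefficients to the picture gives p.

y^3 + 2*y^2 + x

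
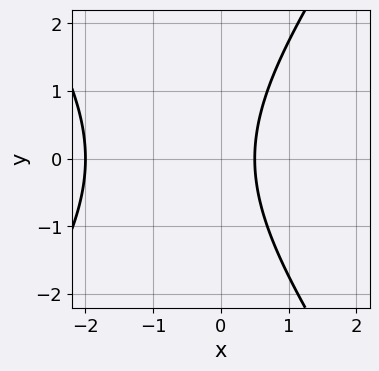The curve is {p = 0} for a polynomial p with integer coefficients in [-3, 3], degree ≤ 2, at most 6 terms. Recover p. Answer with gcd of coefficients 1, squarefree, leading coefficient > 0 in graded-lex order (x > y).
2*x^2 - y^2 + 3*x - 2

Degree: a generic line meets the curve in up to 2 points, so deg p = 2.
Symmetries: mirror symmetry y ↦ −y ⇒ only even powers of y.
Reading off the gridlines: one x-axis crossing is at x = -2; no y-intercept at any integer in the box.
These observations pin down the coefficients.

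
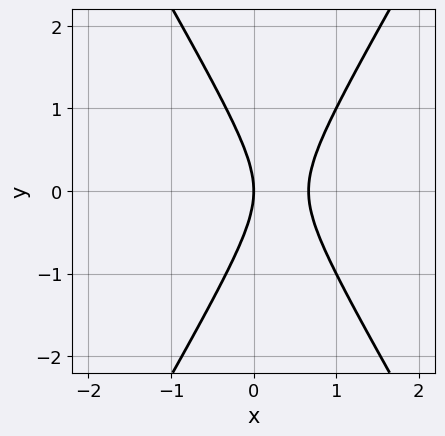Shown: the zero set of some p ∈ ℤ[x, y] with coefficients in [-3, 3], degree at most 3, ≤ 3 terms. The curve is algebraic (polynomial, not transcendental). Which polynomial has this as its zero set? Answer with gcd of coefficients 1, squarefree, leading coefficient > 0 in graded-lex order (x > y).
3*x^2 - y^2 - 2*x

(a) The degree is 2 — a generic line meets the curve in up to 2 points.
(b) Symmetries: the y ↦ −y reflection is a symmetry, so y appears only in even powers.
(c) Against the integer gridlines: it meets the y-axis at y = 0 (among the integer gridlines); it crosses the x-axis at the gridline x = 0.
(d) The integer polynomial consistent with all of this is the stated p.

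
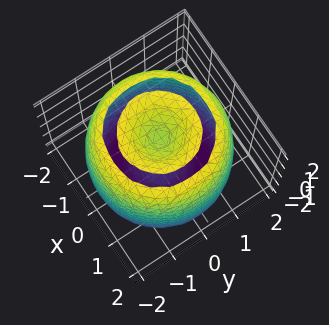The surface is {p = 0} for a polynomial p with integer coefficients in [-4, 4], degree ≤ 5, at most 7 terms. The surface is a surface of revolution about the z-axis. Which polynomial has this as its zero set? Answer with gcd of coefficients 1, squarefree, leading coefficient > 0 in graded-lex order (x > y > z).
x^4 + 2*x^2*y^2 + y^4 - 3*x^2 - 3*y^2 + z^2 - 2

First, there are 2 components. Treating them together as one polynomial.
Next, the degree is 4 — a generic line meets the surface in up to 4 points.
Then, symmetries: rotational symmetry about the z-axis ⇒ p depends on x, y only through x² + y².
Next, reading off the gridlines: a circular section at z = -1 has radius between 1 and 2.
Finally, fitting integer coefficients to these (and the overall shape) gives p.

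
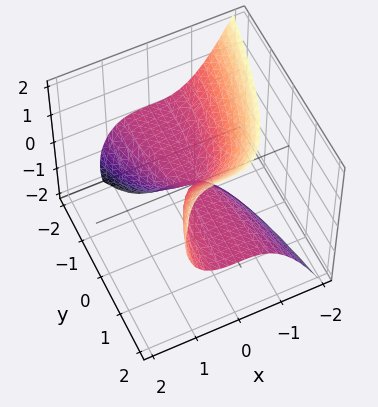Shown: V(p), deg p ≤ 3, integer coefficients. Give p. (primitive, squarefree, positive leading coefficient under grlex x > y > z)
First, deg p = 3.
Then, against the integer gridlines: one z-axis crossing is at z = 0; every point of the y-axis in the box is on the surface; it crosses the x-axis at the gridline x = 0.
Finally, together with the visible shape, these determine p as stated.

3*x^3 - 3*y*z + 2*z^2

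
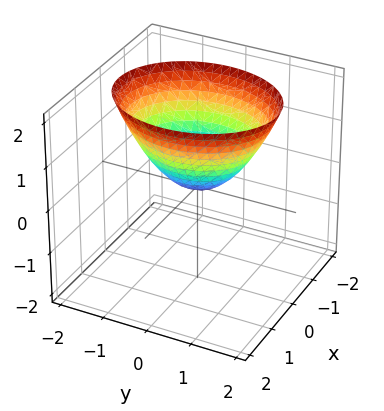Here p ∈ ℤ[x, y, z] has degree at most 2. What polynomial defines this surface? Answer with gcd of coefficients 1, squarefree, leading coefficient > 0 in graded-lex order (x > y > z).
1. Degree: a paraboloid; a quadric, so deg p = 2.
2. Symmetries: it's symmetric under y → −y, forcing even powers of y; mirror symmetry x ↦ −x ⇒ only even powers of x.
3. Checking where it meets the axes: it meets the z-axis at z = 0 (among the integer gridlines); it meets the y-axis at y = 0 (among the integer gridlines); one x-axis crossing is at x = 0.
4. Solving for integer coefficients yields p as stated.

3*x^2 + 2*y^2 - 3*z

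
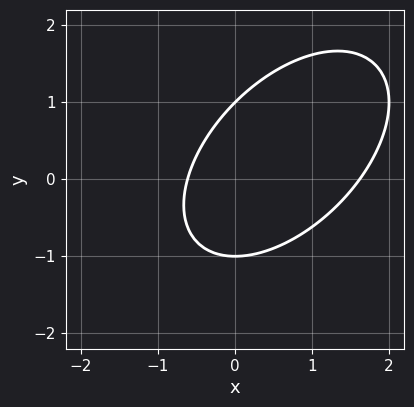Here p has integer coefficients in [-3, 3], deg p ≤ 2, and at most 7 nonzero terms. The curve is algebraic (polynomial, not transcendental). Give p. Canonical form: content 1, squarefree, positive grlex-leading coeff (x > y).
(a) deg p = 2.
(b) Reading off the gridlines: the y-axis gridline crossings are at y ∈ {-1, 1}.
(c) Together with the visible shape, these determine p as stated.

x^2 - x*y + y^2 - x - 1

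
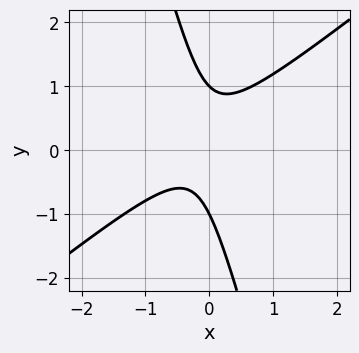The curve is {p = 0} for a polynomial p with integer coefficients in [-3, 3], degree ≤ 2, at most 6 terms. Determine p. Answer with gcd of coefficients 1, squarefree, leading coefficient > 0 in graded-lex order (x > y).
3*x^2 - 3*x*y - y^2 + x + 1

First, degree: a generic line meets the curve in up to 2 points, so deg p = 2.
Next, reading off the gridlines: the y-axis gridline crossings are at y ∈ {-1, 1}; no x-intercept at any integer in the box.
Finally, putting this together gives p.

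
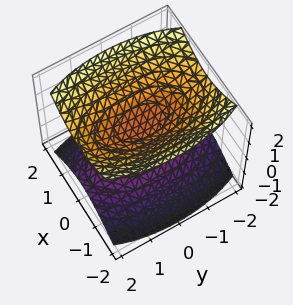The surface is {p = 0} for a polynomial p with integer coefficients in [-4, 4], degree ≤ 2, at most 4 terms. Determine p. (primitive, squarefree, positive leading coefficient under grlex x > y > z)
3*x^2 + y^2 - 3*z^2 + 1

1. The picture has 2 separate pieces. They look like related sheets of one shape, so recover p as a whole.
2. The degree is 2 — two separate bowl-shaped sheets opening away from each other; a quadric.
3. Symmetries: it's symmetric under x → −x, forcing even powers of x; the z ↦ −z reflection is a symmetry, so z appears only in even powers; mirror symmetry y ↦ −y ⇒ only even powers of y.
4. Checking where it meets the axes: no x-intercept at any integer in the box; the surface avoids every integer y-axis point in the box.
5. Together with the visible shape, these determine p as stated.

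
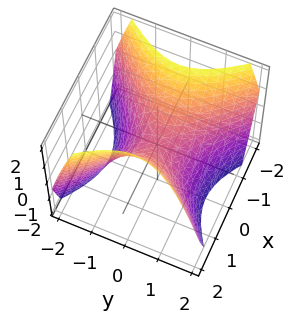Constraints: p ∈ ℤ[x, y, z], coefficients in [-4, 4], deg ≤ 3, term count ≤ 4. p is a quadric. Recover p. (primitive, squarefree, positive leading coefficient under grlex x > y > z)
First, degree: a saddle surface; a quadric, so deg p = 2.
Next, symmetries: mirror symmetry y ↦ −y ⇒ only even powers of y; the x ↦ −x reflection is a symmetry, so x appears only in even powers.
Next, from the axis intercepts and sections: one y-axis crossing is at y = 0; one x-axis crossing is at x = 0; it crosses the z-axis at the gridline z = 0.
Finally, putting this together gives p.

x^2 - y^2 - z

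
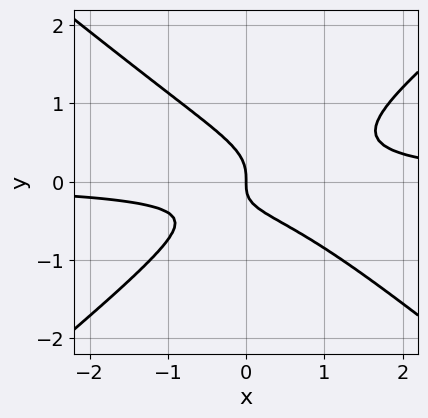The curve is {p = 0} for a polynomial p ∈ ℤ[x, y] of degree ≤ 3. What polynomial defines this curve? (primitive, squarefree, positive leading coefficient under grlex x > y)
First, degree: a generic line meets the curve in up to 3 points, so deg p = 3.
Then, against the integer gridlines: one y-axis crossing is at y = 0; it meets the x-axis at x = 0 (among the integer gridlines).
Finally, putting this together gives p.

2*x^2*y - 3*y^3 - x*y - x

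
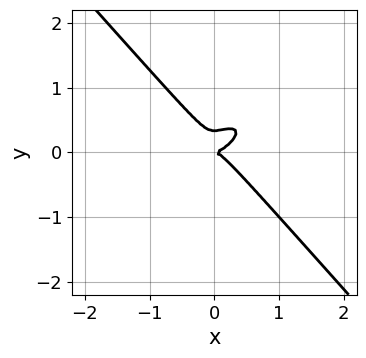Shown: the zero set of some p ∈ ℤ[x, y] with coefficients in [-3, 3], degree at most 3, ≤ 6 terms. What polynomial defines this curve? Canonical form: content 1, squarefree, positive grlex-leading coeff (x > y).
1. deg p = 3. A generic line meets the curve in up to 3 points.
2. Observable constraints: it crosses the y-axis at the gridline y = 0; it crosses the x-axis at the gridline x = 0.
3. Putting this together gives p.

2*x^3 - 2*x^2*y + 3*y^3 - y^2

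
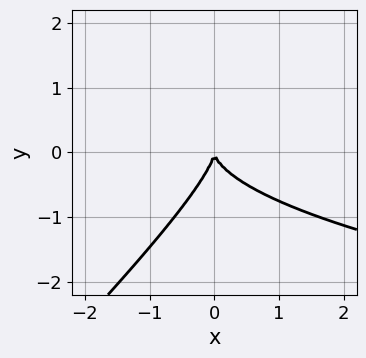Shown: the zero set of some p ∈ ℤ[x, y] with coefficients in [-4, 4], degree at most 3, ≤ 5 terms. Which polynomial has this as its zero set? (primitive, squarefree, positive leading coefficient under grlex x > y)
The degree is 3 — no degree-2 curve has this shape.
From the axis intercepts and sections: one x-axis crossing is at x = 0; one y-axis crossing is at y = 0.
Solving for integer coefficients yields p as stated.

x*y^2 - y^3 - x^2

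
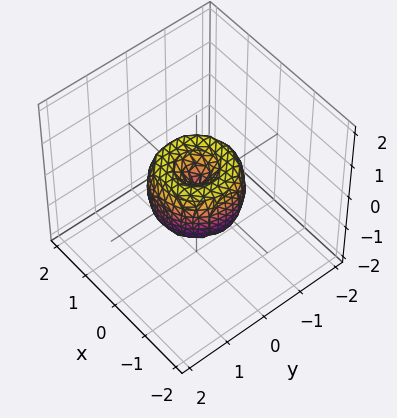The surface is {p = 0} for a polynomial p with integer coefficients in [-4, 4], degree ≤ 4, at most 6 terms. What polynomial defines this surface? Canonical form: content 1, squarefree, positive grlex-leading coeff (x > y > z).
2*x^4 + 4*x^2*y^2 + 2*y^4 - 2*x^2 - 2*y^2 + z^2

(a) The degree is 4 — a generic line meets the surface in up to 4 points.
(b) By symmetry, every cross-section ⟂ z is a circle, so x, y appear only via x² + y².
(c) From the visible intercepts: among the integer gridlines, it crosses the y-axis at y ∈ {-1, 0, 1}; a circular section at z = 0 has radius exactly 1; the x-axis gridline crossings are at x ∈ {-1, 0, 1}; it meets the z-axis at z = 0 (among the integer gridlines).
(d) Matching integer coefficients to the picture gives p.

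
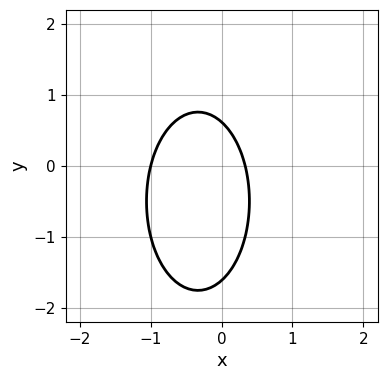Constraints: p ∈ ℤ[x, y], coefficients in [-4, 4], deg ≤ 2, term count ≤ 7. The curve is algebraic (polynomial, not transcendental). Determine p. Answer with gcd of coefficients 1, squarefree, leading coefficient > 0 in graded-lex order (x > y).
3*x^2 + y^2 + 2*x + y - 1

1. The degree is 2 — a generic line meets the curve in up to 2 points.
2. From the axis intercepts and sections: one x-axis crossing is at x = -1.
3. Matching integer coefficients to the picture gives p.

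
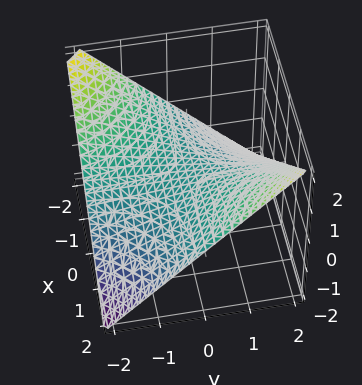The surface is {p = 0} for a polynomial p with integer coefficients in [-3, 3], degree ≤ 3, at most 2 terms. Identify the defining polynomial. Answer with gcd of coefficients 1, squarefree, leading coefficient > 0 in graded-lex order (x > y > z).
x*y - 2*z

First, deg p = 2. A saddle surface; a quadric.
Next, checking where it meets the axes: the visible y-axis segment lies entirely on the surface; the visible x-axis segment lies entirely on the surface; it crosses the z-axis at the gridline z = 0.
Finally, putting this together gives p.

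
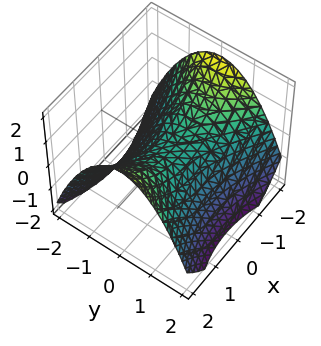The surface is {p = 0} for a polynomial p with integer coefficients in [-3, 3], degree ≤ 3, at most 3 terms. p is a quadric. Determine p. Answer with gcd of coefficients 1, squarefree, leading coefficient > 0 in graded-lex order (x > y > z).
1. The degree is 2 — a hyperbolic paraboloid; a quadric.
2. Symmetries: the x ↦ −x reflection is a symmetry, so x appears only in even powers; mirror symmetry y ↦ −y ⇒ only even powers of y.
3. Reading off the gridlines: it crosses the z-axis at the gridline z = 0; it meets the y-axis at y = 0 (among the integer gridlines); it meets the x-axis at x = 0 (among the integer gridlines).
4. Assembling these constraints gives the stated polynomial.

x^2 - 2*y^2 - 3*z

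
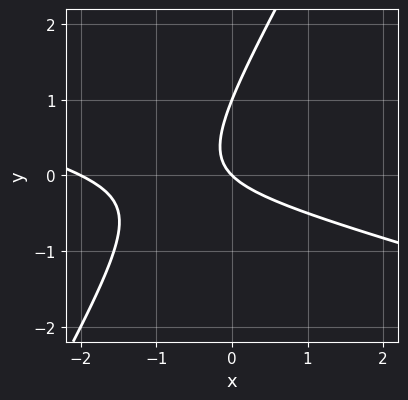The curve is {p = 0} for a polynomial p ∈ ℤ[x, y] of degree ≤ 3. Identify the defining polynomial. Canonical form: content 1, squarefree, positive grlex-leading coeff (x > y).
First, deg p = 2. A generic line meets the curve in up to 2 points.
Next, reading off the gridlines: the y-axis gridline crossings are at y ∈ {0, 1}; among the integer gridlines, it crosses the x-axis at x ∈ {-2, 0}.
Finally, fitting integer coefficients to these (and the overall shape) gives p.

x^2 + 3*x*y - 2*y^2 + 2*x + 2*y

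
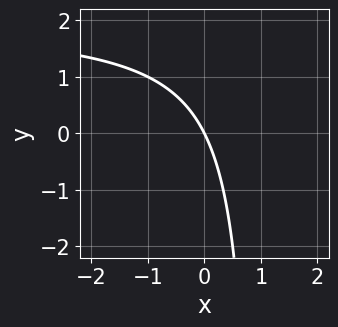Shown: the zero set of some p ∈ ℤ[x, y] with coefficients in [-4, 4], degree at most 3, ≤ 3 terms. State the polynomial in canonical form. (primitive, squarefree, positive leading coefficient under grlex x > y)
x*y - 2*x - y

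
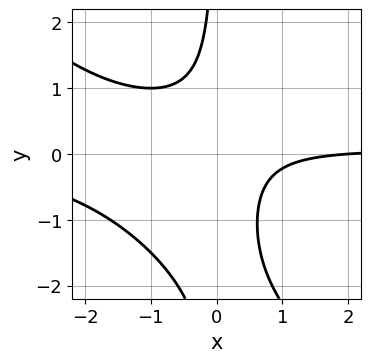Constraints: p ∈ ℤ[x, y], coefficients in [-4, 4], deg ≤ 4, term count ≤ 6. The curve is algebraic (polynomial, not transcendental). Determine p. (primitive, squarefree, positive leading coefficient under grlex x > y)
2*x^2*y + 2*x*y^2 + 3*x*y - x + 2

(a) The degree is 3 — no degree-2 curve has this shape.
(b) From the visible intercepts: it misses every integer gridline on the y-axis; it meets the x-axis at x = 2 (among the integer gridlines).
(c) These observations pin down the coefficients.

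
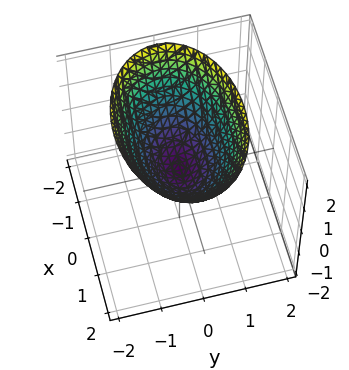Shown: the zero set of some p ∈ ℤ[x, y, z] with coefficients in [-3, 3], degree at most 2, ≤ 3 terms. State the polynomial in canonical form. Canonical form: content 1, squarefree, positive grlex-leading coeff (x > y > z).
Degree: a single bowl opening along one axis; a quadric, so deg p = 2.
Symmetries: mirror symmetry x ↦ −x ⇒ only even powers of x; mirror symmetry y ↦ −y ⇒ only even powers of y.
From the visible intercepts: one x-axis crossing is at x = 0; one y-axis crossing is at y = 0.
The integer polynomial consistent with all of this is the stated p.

x^2 + 2*y^2 - 2*z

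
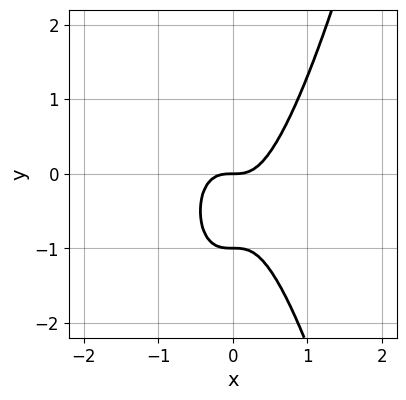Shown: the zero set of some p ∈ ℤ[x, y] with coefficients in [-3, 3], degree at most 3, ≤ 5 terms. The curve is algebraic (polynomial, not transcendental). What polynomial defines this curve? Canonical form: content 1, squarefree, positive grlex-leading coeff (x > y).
1. deg p = 3.
2. From the visible intercepts: among the integer gridlines, it crosses the y-axis at y ∈ {-1, 0}; it crosses the x-axis at the gridline x = 0.
3. The integer polynomial consistent with all of this is the stated p.

3*x^3 - y^2 - y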